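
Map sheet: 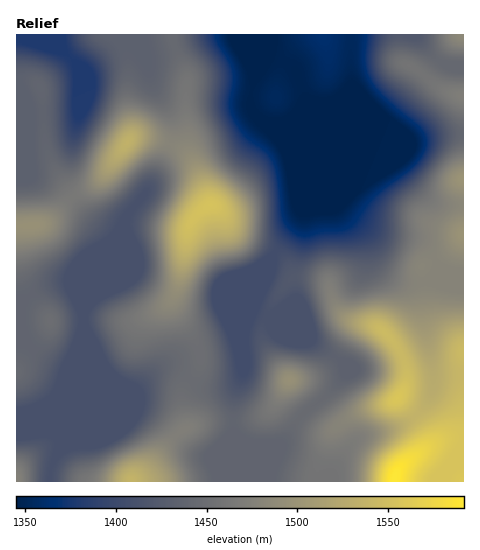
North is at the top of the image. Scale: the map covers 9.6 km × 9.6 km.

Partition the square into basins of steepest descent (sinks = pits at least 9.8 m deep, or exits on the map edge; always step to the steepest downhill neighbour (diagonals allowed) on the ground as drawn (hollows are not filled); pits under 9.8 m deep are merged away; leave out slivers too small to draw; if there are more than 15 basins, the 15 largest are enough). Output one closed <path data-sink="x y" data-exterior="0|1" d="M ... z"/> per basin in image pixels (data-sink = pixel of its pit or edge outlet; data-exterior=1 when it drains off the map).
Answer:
<path data-sink="252 35" data-exterior="1" d="M463 34l-291 1 4 16 12 27 0 70 23 57-12 7-10 15-7 46-8 24 2 13 22 35 2 20-18 29 4 34-21 18-18 24-15 12 332-1z"/><path data-sink="49 481" data-exterior="1" d="M143 137l-11 1-30 39-11 10-17 9-25 25-11 4-22 2 1 255 114 0 14-9 20-27 21-18-4-34 3-8 14-18 1-16-7-16-18-28-1-11 8-24 7-46 6-10 16-12-12-30-11-20-17-11z"/><path data-sink="62 35" data-exterior="1" d="M172 34l-156 1 1 191 25-2 12-7 20-21 17-9 13-11 28-38 19 0 20 6 12 7 8 7-3-10-2-26 2-44-12-27z"/>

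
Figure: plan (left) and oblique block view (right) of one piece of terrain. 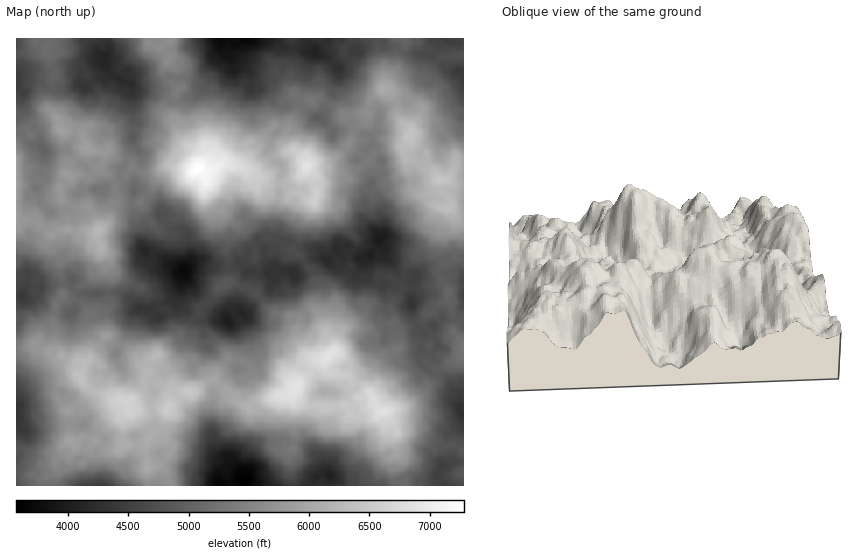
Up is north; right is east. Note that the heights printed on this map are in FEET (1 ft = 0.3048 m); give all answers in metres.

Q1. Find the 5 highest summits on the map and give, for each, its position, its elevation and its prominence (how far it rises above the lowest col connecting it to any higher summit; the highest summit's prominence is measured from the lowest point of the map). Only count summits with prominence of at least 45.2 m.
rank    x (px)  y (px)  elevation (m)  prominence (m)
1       197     169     2220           1132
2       306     166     2099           211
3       329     355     2098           567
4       298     385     2096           91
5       383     411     2087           133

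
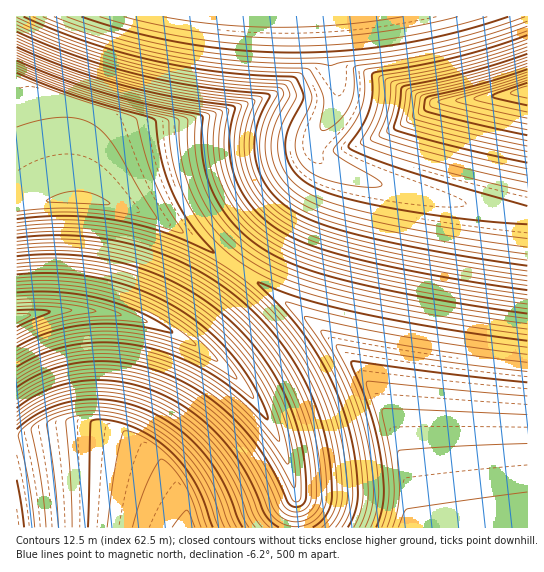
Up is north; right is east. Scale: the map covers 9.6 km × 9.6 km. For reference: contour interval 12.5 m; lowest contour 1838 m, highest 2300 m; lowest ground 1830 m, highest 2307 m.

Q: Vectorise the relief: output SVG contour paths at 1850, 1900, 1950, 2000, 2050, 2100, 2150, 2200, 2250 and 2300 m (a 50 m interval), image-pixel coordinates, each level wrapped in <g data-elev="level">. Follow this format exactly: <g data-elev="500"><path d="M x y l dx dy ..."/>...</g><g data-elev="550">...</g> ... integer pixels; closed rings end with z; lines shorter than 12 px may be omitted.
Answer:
<g data-elev="1850"><path d="M458 17l-42 9-41 7-42 4-43 1-44-1-41-4-41-7-40-9"/></g><g data-elev="1900"><path d="M17 303l24-1 22 2 23 3 10 4-45 9-17 7-17 8"/><path d="M527 21l-41 14-46 12-46 9-51 6-13 3-13-2-74-2-60-7-66-16-63-21"/></g><g data-elev="1950"><path d="M17 289l25-1 25 1 26 4 24 6 22 8 23 12 21 14 13 12-2 1-29-10-23-5-21-3-22-1-22 3-22 4-20 7-18 10"/><path d="M527 238l-81-11-66-12-49-12-16-6-12-7-10-8-7-8-5-11-3-10 0-12 2-12 16-32-4-12-3-4-73-6-67-12-68-19-64-27"/><path d="M527 39l-69 22-77 15-2 2 0 17-3 16-5 14-11 17 2 3 7 3 45 15 53 14 60 14"/></g><g data-elev="2000"><path d="M17 274l42-1 40 5 39 11 35 16 32 23 27 27 23 32 8 18 5 13-1 1-2-1-34-31-26-17-31-14-32-10-33-4-34 3-30 8-28 14"/><path d="M527 266l-72-11-66-13-50-12-33-12-17-10-14-11-10-14-7-16-3-16 0-17 5-17 10-20-1-3-71-8-61-12-62-18-58-24"/><path d="M527 54l-58 18-66 14-2 3-2 18-5 20 4 4 35 10 94 22"/></g><g data-elev="2050"><path d="M527 285l-76-11-69-14-51-13-34-13-19-10-15-13-13-14-8-16-6-18-2-17 1-16 6-23 0-3-67-10-52-12-53-17-52-21"/><path d="M17 260l28-2 28 1 26 3 27 6 25 9 24 11 23 13 21 16 20 19 18 21 14 21 11 23 10 25 6 25 3 27-1 21-3 3-4-2-13-26-11-20-15-20-16-17-32-27-17-10-19-9-20-7-20-4-21-2-20 0-20 3-19 5-17 8-16 9"/><path d="M527 66l-50 16-54 13-3 3-2 13 3 4 10 3 96 23"/></g><g data-elev="2100"><path d="M527 304l-80-12-73-15-52-13-36-14-19-11-17-13-13-15-11-17-8-19-4-18-1-19 2-25-61-12-44-11-48-16-45-19"/><path d="M17 245l30-2 31 1 29 3 28 7 28 9 26 12 24 15 22 17 21 20 18 22 15 24 13 25 10 27 6 28 3 30-1 22-6 9-11 7-12 0-10-4-7-8-11-26-12-21-25-32-17-16-18-13-20-11-20-9-17-5-19-3-18-1-18 2-17 3-16 6-15 7-14 10"/><path d="M527 77l-67 21-4 3 14 4 57 13"/></g><g data-elev="2150"><path d="M262 527l-8-12-9-22-9-18-19-28-14-14-14-12-15-11-17-9-19-7-19-4-18-2-19 0-17 4-18 6-16 8-14 10"/><path d="M527 324l-86-13-78-16-54-14-38-15-20-12-17-13-15-16-13-19-9-19-6-21-3-19 0-26-1-3-92-23-38-13-40-16"/><path d="M17 230l34-2 34 0 32 5 32 7 30 12 28 14 27 17 25 22 23 24 20 28 16 29 12 32 9 39 3 38-3 18-10 14"/></g><g data-elev="2200"><path d="M237 527l-14-33-9-19-15-20-16-17-20-15-22-11-23-7-24-2-21 2-22 6-20 11-12 11-1 4 12 53 5 37"/><path d="M527 347l-70-9-67-12-55-11-49-13 0 3 24 30 17 27 14 28 11 29 8 36 3 36-2 19-7 17"/><path d="M17 215l41-3 40 2 36 6 45 13 4 0-17-28-11-23-9-25-10-39-71-23-48-19"/></g><g data-elev="2250"><path d="M213 527l-9-26-8-16-11-18-14-15-16-13-18-10-19-7-19-3-7 2-2 2-2 104"/><path d="M527 382l-176-20 20 53 10 43 3 39-3 16-5 14"/></g><g data-elev="2300"><path d="M527 492l-120 17-4 5-5 13"/></g>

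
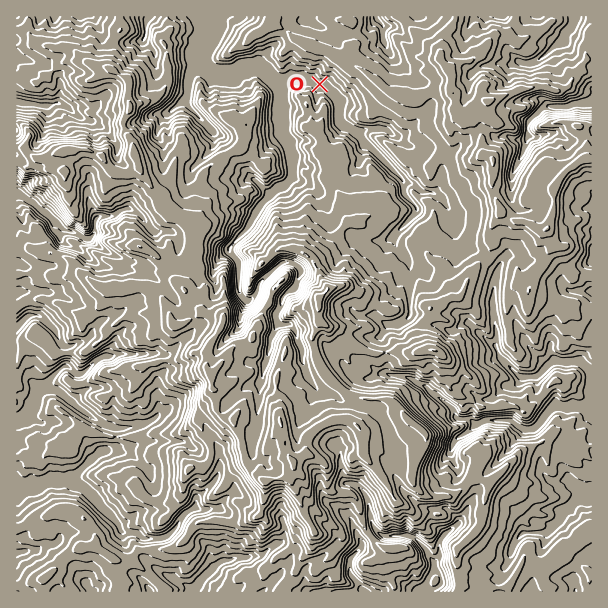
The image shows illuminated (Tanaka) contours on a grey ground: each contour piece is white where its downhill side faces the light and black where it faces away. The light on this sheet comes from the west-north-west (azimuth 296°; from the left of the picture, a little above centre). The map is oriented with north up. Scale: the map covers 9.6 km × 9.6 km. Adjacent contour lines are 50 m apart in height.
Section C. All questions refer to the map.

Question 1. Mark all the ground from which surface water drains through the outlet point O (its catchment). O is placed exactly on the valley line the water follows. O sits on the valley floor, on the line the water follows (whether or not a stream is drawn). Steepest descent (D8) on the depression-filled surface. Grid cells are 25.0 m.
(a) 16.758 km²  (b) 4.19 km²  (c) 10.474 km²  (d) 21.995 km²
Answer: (c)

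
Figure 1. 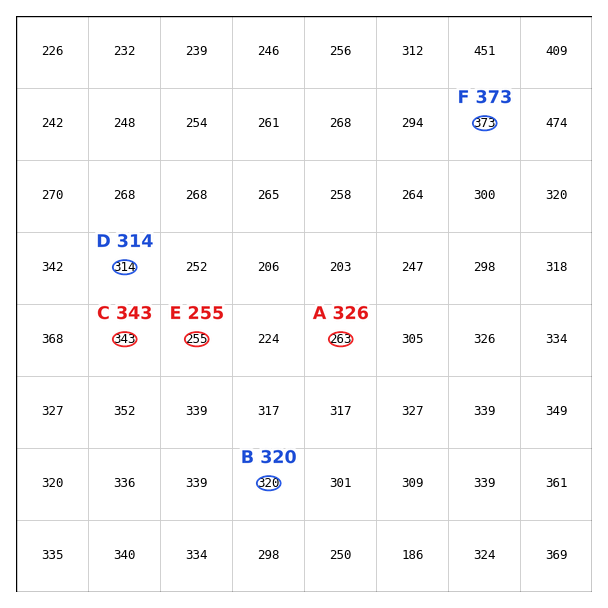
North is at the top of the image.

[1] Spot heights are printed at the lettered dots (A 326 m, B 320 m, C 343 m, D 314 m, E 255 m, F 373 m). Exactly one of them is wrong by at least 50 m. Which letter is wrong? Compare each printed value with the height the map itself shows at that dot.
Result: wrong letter A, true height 263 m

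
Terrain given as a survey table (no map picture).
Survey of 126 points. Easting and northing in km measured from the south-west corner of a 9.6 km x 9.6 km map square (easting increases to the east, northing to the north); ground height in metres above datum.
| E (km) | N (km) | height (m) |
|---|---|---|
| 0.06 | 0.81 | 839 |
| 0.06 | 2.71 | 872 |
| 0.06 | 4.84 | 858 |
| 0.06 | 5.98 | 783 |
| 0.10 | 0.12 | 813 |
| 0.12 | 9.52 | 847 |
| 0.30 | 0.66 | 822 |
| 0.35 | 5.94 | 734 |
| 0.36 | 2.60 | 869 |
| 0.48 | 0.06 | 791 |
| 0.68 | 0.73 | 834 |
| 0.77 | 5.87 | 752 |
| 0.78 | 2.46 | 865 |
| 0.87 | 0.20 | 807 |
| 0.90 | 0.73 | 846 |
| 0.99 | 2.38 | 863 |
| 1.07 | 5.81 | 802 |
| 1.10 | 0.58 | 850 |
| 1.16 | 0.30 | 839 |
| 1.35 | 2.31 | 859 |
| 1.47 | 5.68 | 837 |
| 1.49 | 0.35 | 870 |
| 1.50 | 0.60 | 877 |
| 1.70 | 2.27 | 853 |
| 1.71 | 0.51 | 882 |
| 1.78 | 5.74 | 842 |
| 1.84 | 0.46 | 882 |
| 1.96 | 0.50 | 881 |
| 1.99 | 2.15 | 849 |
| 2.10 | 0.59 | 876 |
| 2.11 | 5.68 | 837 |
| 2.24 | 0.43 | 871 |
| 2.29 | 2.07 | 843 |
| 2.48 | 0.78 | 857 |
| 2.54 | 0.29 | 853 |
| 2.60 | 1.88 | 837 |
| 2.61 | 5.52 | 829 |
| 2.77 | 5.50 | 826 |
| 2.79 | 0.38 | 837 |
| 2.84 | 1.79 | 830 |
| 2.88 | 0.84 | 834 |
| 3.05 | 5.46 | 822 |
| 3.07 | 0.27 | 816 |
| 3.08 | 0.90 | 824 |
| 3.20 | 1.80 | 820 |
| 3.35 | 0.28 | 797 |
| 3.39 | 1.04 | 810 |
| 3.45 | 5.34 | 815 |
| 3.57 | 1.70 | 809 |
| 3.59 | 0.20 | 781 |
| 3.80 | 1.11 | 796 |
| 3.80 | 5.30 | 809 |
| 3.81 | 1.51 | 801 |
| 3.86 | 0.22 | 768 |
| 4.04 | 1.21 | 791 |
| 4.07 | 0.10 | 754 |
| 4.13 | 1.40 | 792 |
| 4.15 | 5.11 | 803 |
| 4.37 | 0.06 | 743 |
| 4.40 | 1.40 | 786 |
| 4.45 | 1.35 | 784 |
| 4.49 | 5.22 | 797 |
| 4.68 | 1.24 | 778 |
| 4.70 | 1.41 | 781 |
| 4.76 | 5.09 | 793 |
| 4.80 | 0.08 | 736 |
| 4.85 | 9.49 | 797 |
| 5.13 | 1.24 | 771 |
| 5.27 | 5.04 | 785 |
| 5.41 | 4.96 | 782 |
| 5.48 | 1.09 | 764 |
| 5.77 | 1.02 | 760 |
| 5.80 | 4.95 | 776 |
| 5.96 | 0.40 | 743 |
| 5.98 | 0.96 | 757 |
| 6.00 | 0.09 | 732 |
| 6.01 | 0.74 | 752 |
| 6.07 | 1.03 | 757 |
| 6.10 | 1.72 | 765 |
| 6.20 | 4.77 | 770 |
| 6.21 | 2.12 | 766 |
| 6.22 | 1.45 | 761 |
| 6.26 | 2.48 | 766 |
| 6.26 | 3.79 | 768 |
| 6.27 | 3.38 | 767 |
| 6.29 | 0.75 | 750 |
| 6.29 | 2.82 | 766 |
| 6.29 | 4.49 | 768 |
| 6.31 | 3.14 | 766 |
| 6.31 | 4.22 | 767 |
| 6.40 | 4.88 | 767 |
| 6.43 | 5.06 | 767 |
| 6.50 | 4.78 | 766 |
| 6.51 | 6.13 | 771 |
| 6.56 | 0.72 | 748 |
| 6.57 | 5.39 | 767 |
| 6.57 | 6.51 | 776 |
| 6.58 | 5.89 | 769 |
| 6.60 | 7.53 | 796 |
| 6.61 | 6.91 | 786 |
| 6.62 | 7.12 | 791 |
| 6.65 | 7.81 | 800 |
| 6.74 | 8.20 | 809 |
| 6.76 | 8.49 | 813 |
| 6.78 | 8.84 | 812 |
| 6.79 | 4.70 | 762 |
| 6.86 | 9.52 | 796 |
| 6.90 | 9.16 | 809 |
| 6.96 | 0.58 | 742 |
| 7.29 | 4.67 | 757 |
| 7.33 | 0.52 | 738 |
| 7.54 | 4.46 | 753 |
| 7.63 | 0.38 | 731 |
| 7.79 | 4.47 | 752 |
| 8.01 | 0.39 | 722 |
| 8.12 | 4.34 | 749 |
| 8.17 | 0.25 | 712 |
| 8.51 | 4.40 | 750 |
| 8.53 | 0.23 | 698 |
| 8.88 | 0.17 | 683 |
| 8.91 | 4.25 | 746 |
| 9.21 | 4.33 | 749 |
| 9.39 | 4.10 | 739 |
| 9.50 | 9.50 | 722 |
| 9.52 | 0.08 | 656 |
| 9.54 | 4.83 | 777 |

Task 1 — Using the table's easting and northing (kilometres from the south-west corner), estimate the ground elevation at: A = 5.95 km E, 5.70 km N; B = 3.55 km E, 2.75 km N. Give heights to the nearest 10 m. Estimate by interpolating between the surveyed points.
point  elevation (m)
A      770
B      810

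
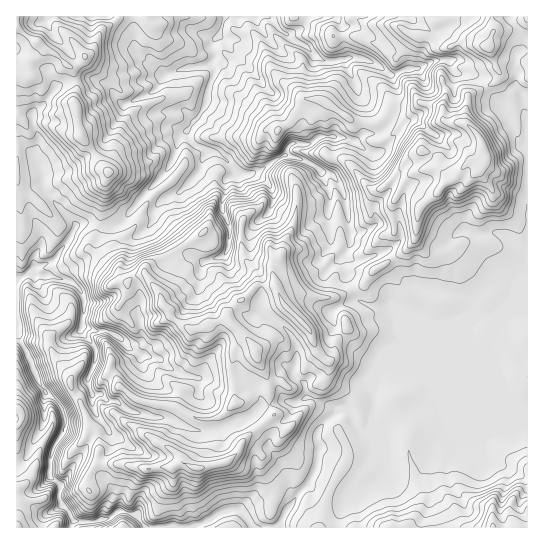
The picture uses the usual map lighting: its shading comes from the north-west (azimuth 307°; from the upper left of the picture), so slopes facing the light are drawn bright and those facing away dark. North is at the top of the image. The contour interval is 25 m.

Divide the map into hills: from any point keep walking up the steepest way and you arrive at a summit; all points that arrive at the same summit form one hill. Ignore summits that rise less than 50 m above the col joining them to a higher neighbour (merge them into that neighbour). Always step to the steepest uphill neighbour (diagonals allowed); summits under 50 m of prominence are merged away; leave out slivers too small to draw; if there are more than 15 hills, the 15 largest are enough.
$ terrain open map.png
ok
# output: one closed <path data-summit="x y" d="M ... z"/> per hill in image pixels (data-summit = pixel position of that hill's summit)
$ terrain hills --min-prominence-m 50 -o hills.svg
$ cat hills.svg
<path data-summit="482 146" d="M409 16l-275 0-1 17 3 17 9 9 6 1 14 15 20-7 24-4 6 6-11 39-16 21-8 7-9 28-15 18 11 14-10 8-4 8 0 5 29 34 11 3 9 6 9-1 14-6 4-12 1-14 20 0 12-9 10-13 1-12-4-9-15-10 0-3 8-3 23-14 16 4 13 6 8 7 9 3 13 19 7 36 0 13-8 14 0 6 13 35 9 6 9 3 17-2 6 9 0 12 4 13-8 22-4 4 16 4 17 0 99 42 6 0 1-272-11-4-12-25-16-17-10-17-9-3-13 0-5-4-3-9-14 0-16 7 1-10 13-23z"/><path data-summit="197 467" d="M155 184l-15 15-18 24-15 2-5 4-14 26-19 14-6 8 0 3 10 3 10 11 1 20-3 17 12 14 3 5 0 8-8 24-14 14-14 9 5 20-13 26-3 24 11 10-1 13 2 7 14 16 22 0 10-2 15-8 15 4 9 13 48 0 28-16 16-3 10 10 5 9 25 0 7-17 15-20 9-8 4-8 7-25-3-9 2-11 20-20-30-13-14 6-16-2-18 6-11 10-8 4-23 8-16 3-22-7-12-6-16-2-10-3 4-5 4-27-8-15-2-12-14-9 7-1 7-6-1-18-3-4 3-23-3-11-8-14-1-10 5-21 16-12 8-21 10-8z"/><path data-summit="493 527" d="M395 365l-8 0-5 3-7 10-3 45-6 9-9-5-11-18-7 0-18 17-4 7 3 17-7 25-4 8-9 8-15 20-6 16 248 1 1-117-7 0-95-40-21-2z"/><path data-summit="255 350" d="M154 219l-7 9-14 10-5 21 1 10 8 14 3 11-3 23 4 12-1 13-12 5 13 8 2 12 8 15-4 27-4 5 10 3 16 2 12 6 22 7 16-3 23-8 8-4 13-12 16-4 16 2 10-4 2-2-2-11-12-12 4-20-1-9-5-11-20-15-11-14 1-30-10-18-2-23 3-7-22 1-1 14-4 12-14 6-9 1-9-6-11-3z"/><path data-summit="109 171" d="M210 64l-25 4-16 5-9 8-6 10-28 13-5-1-15-19-12-5-29 4-8 4-10 14-12 9-3 9 7 18-4 18-12-10-7 0 1 135 13-7 7-6 16-6 14-18 10-18 6-2 32 2 10-6 15-20 25-26 8-14 7-22 8-7 16-21 5-24 6-12z"/><path data-summit="302 322" d="M287 155l-34 18 16 12 4 9 0 8-4 9-17 16-3 7 2 23 10 18-1 30 11 14 20 15 6 16-4 24 11 9 3 14 30 12 9 0 11 18 9 5 6-9 1-44 4-14-21-14-4-8-16-14-5-16 10-8 18-4-16-38 0-6 8-14 0-13-7-36-13-19-9-3-21-13z"/><path data-summit="37 42" d="M133 16l-117 1 1 127 6 1 12 10 4-18-6-11-1-12 29-30 22-5 11 0 12 5 10 14 7 6 22-8 12-9 8-12-14-15-6-1-9-9z"/><path data-summit="487 47" d="M527 16l-118 1 24 17-13 23-1 10 16-7 14 0 3 9 5 4 13 0 9 3 10 17 16 17 12 25 10 4z"/><path data-summit="17 527" d="M46 393l-3 33-16 32-11 8 1 62 53 0 3-6-14-24 1-13-11-10 3-24 12-21 1-11-6-16z"/><path data-summit="18 410" d="M17 332l-1 133 3 0 8-7 16-32 2-35-9-14-8-23z"/><path data-summit="122 527" d="M122 511l-15 8-10 2-23-1-3 7 74 0-8-12z"/>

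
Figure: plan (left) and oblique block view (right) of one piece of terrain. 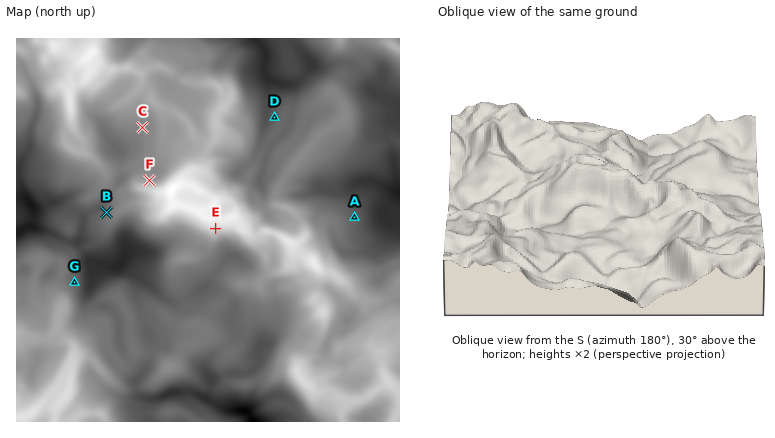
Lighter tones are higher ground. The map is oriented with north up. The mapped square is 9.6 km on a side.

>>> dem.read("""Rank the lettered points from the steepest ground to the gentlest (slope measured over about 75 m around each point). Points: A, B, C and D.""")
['B', 'D', 'A', 'C']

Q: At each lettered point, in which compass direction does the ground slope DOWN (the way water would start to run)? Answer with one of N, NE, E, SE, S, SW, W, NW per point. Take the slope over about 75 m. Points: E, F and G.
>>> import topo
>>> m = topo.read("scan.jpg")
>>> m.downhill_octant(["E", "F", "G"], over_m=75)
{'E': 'S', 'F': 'N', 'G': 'E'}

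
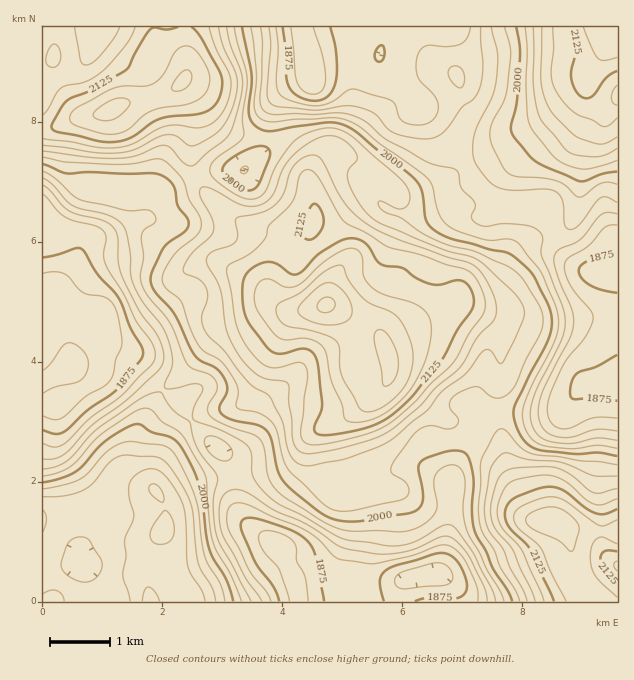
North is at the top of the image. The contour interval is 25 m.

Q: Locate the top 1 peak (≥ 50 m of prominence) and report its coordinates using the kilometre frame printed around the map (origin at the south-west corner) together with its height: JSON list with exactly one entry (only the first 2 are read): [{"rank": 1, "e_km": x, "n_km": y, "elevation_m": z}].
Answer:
[{"rank": 1, "e_km": 4.74, "n_km": 4.96, "elevation_m": 2230}]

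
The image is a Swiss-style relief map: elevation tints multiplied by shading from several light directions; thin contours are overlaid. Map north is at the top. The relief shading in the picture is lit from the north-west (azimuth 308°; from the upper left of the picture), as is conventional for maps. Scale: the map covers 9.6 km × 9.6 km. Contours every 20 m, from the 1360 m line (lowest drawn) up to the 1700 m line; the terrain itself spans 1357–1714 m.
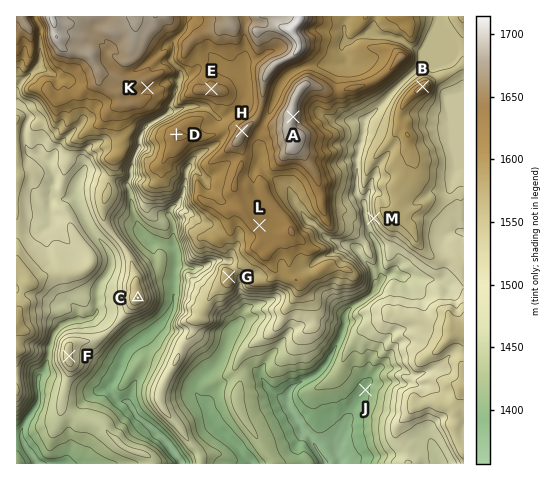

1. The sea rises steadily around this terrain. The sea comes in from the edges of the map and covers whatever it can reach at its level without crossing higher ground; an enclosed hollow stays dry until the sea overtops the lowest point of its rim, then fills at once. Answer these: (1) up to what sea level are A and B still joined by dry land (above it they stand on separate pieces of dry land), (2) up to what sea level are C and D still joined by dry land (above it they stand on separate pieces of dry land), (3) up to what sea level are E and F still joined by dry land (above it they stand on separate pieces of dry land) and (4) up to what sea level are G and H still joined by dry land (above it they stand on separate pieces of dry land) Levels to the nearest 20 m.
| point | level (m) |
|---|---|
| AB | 1540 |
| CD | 1500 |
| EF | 1480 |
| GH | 1560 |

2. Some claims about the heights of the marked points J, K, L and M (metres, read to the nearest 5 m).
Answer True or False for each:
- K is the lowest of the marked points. False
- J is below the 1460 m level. True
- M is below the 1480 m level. False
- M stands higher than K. False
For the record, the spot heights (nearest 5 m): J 1395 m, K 1635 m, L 1625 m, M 1515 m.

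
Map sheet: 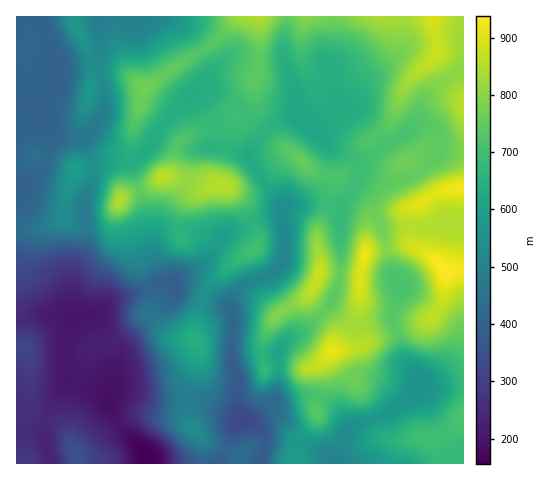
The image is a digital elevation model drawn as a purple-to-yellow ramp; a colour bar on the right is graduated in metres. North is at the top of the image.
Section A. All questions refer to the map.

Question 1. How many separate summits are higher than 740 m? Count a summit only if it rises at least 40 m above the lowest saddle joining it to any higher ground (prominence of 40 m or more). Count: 9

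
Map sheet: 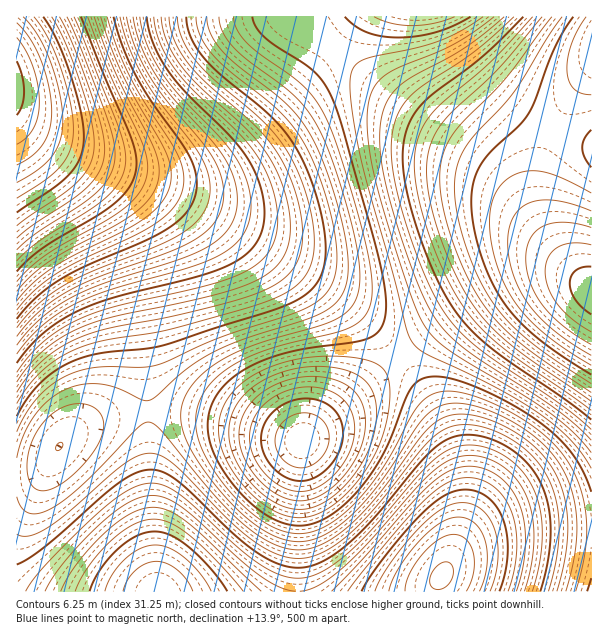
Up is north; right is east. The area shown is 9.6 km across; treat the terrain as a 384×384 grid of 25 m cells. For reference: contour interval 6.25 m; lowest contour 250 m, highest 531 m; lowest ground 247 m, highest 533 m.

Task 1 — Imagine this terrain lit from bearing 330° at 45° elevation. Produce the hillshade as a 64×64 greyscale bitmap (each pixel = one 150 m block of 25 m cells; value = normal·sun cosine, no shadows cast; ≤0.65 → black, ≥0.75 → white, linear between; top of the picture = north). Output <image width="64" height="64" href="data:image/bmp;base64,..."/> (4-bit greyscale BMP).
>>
<image width="64" height="64" href="data:image/bmp;base64,Qk12CAAAAAAAAHYAAAAoAAAAQAAAAEAAAAABAAQAAAAAAAAIAAATCwAAEwsAABAAAAAAAAAAAAAAABEREQAiIiIAMzMzAERERABVVVUAZmZmAHd3dwCIiIgAmZmZAKqqqgC7u7sAzMzMAN3d3QDu7u4A////AKq7u7u7uqqpmZmZmZmqq7vMzMzMu7qpiHdmVVVVVVVmqru7u7u7qqqZmZmZmqqrvMzMzMzLu6mYh2ZlVVVVVWaru7zMy7u7qqmZmZmqqrvMzd3d3czLuqmId2ZVVVVVZqu7zMzMy7u6qqqZqqqru8zd3d3d3cy7qpiHdmZVVVZmq7vMzMzMy7uqqqqqqru8zd3u7u7d3Mu6mYh3ZmZVZmaqu8zMzMzMu7qqqqqqu7zN3u7u7u7dzLupmId2ZmZmZqq7zMzMzMy7uqqqqqq7vM3e7u7u7u3cy6qZiHdmZmZmqrvMzN3MzMu7qqqqqru8zd7u7//u7t3MuqmIh3dmZmeaq8zMzczMy7uqqqqqu7zN3u7v//7u3cy7qZiId3d3d5mrvMzMzMzLu6qqqqqru8zd7u///u7t3MuqmYiHd3d3iaq7zMzMzMu6qqqqqqq7zN3u7v/+7u3cy7qpmIh3d3eJmrvMzMzMu7qqqZmaqqu8zd7u7u7u7t3MuqqZiIiIiIiaq7zMzMy7uqqZmZmaqrvM3e7u7u7u3cy7qpmZiIiIeJmqu7zMy7uqqZmZmZmaq7zN3e7u7u7dzLu6qpmZiIh3iZqru7u7uqqZmIiIiZmqu8zd3d7u7d3My7uqqZmZmWd4maqru7uqqZmIiIiIiZmqu8zN3d3d3czLu6qqqZmZVniJmqqqqqqZiIh3d3eIiZqru8zN3d3dzMy7u6qqqplVZ4iZmqqqqZiId3d3d3d4iZqru8zM3dzMzLu7uqqqqkVmeImZmZmZmId3ZmZmZneImaqru8zMzMzMu7u7uqqqRFZniImZmZmId3ZmZmZmZ3eImaq7vMzMzMy7u7u7u6o0VWZ3iImZiId3ZmZVVVVmZ3iJmqq7u8zMy7u7u7u7uzNFVnd4iIiIh3ZmZVVVVVZmd4iZqqu7u7u7u7u7u7u7M0RWZ3eIiId3dmZVVVRVVVZneImaqru7u7u7u7u7u7sjNFVmZ3d3d3dmZVVURERVVWZ3iJmaqru7u7u7u7u7uyI0RVZmd3d3dmZlVVREREVVZmd4iZmqqru7u7u7u7u7IjNEVWZmd3dmZlVVRERERFVWZ3eImZqqqru7u7u7u7siI0RFVmZmZmZmVVVERERERVZmd4iJmaqqqqu7u7u7uyIjNEVVZmZmZmVVVURERERFVWZ3eImZmqqqqqqqq7u6IiMzRFVVZmZmVVVVREREREVVZmd4iJmZqqqqqqqqqqoiIjNERVVVZmVVVVVUREREVVVmZ3eIiZmZmqqqqqqqqiIiMzREVVVVVVVVVVVEREVVVWZnd4iImZmZmZmZqqqqIiIzM0REVVVVVVVVVVVVVVVWZmd3iIiZmZmZmZmZmZkiIjMzRERFVVVVVVVVVVVVVWZmd3eIiIiZmZmZmZmZmSIiMzM0RERVVVVVVVVVVVVmZmZ3d4iIiIiIiIiIiIiIMiMzMzNEREVVVVVVVVVWZmZmZ3d3iIiIiIiIiIiIiIgzMzMzM0RERFVVVVVVZmZmZmZ3d3eIiIiIiIiIiIiIhzMzMzMzREREVVVVVWZmZmZmZ3d3d4iIiIiIiIiId3d3MzMzMzNERERVVVVmZmZmZmd3d3d3iIiIiIiIiHd3d3dDMzMzM0RERFVVVmZmZmZ3d3d3d3eIiIiIiIh3d3d3d0RDMzM0RERFVVVmZmZmd3d3d3d3d4iIiIiIh3d3d3d3RERERERERFVVVmZmZnd3d3d3d3d3eIiIiIiHd3d3d3dURERERERFVVVmZmZ3d3d3d3d3d3d3iIiIiHd3d3d3d1VERERERFVVVmZmZ3d3d3d3d3d3d3d3d4h3d3d3d3d3VVVERERVVVVmZmd3d3d3d3d3d3d3d3d3d3d3d3d3d3dVVVVVVVVVZmZnd3d3iIiIiHd3d3d3d3d3d3d3d3d3d2VVVVVVVWZmZ3d3eIiIiIiIiHd3d3d3d3d3d3d3d4iIZlVVVVVmZmd3d4iIiIiIiIiId3d3d3d3d3d3d4iIiIhmZmZmZmZnd3iIiIiIiIiIiIh3d3d3d3d3d3d4iIiIiGZmZmZmZ3d4iIiJmZmZmYiIiId3d3d3d3d3d3iIiIiZZmZmZmd3eIiImZmZmZmZmIiIh3d3d3Znd3d3eIiImZl2ZmZnd3eIiJmZmZmZmZmZiIiHd3d2ZmZmd3d4iIiZmXd3Z3d3eIiJmZmqqqqqmZmYiId3d2ZmZmZnd3eIiZmZd3d3d3d4iJmZmqqqqqqpmZiIh3d3ZmZmZmZ3d4iImZp3d3d3d4iImZmqqqqqqqqZmYiHd3ZmZmZmZmd3eIiZmnd3d3d3iIiZmaqqqqqqqpmZiIh3dmZmZmZmZnd4iJmad3d3d3eIiJmZqqqqqqqqqZmYiHd2ZmZVVVZmZ3eIiZmId3d3d4iImZmqqqqqqqqpmZiId3ZmZVVVVVZmd3iImYiHd3d3iIiJmZqqqqqqqqmZmIh3dmZVVVVVVWZmd4iZiIh3d3d4iIiZmZqqqqqqqZmYiHd2ZlVVVEVVVWZneImIiId3d3eIiImZmZqqqqqpmZiId3ZmVVRERERVVmZ3iJiIiHd3d3eIiImZmZmZmZmZmIh3dmZVVERERERVVmd4mYiIh3d3d3d4iIiZmZmZmZmYiId2ZlVEREM0RERVZneZmIiHd3d3d3d3iIiJmZmZmZiIh3ZmVURDMzMzREVVZpmZiIh3d3d3d3d3iIiJmZmZmIiHdmZVREMzMzMzRFVW"/>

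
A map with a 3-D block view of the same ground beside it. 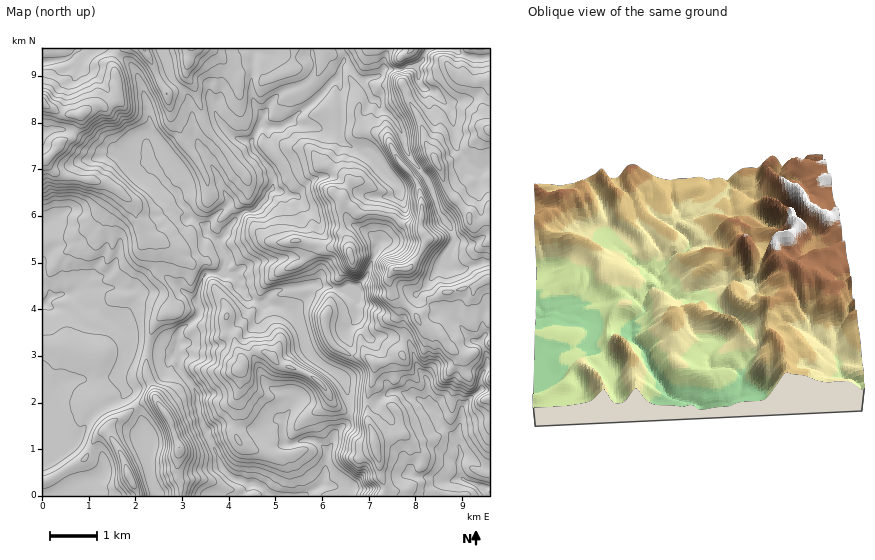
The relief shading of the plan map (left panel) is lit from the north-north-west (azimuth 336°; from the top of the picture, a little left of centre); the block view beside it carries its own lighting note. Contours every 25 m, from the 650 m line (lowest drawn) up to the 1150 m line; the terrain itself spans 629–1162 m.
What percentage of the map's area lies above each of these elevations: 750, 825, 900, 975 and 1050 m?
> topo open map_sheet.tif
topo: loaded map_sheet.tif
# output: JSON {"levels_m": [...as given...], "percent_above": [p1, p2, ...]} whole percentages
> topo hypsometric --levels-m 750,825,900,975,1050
{"levels_m": [750, 825, 900, 975, 1050], "percent_above": [79, 57, 32, 17, 7]}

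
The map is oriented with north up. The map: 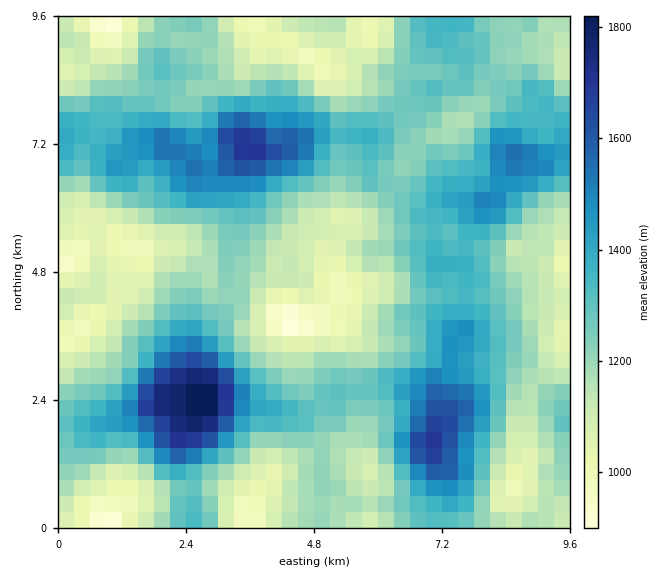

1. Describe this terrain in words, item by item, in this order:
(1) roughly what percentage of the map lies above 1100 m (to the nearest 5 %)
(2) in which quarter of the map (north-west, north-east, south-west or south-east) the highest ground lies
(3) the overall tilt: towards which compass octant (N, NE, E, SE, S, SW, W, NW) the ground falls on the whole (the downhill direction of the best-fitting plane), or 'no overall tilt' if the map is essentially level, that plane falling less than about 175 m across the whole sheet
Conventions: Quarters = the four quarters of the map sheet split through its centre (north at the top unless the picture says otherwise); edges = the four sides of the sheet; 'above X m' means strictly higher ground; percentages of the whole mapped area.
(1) About 80 % of the map lies above 1100 m.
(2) The highest point lies in the south-west quarter of the map.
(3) On the whole the map has no overall tilt.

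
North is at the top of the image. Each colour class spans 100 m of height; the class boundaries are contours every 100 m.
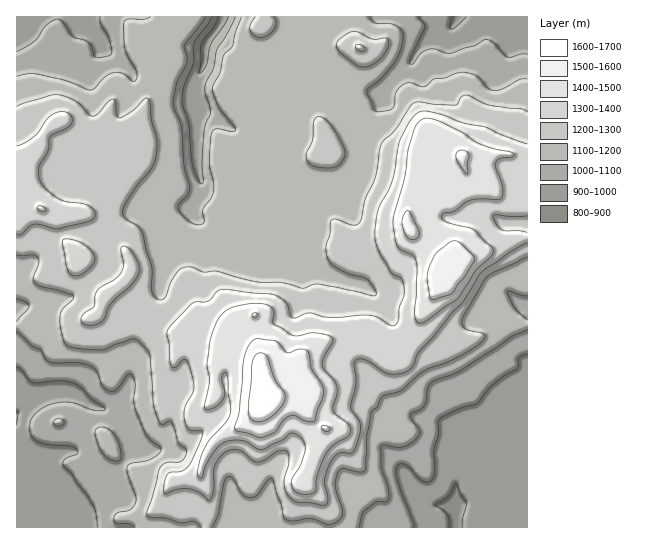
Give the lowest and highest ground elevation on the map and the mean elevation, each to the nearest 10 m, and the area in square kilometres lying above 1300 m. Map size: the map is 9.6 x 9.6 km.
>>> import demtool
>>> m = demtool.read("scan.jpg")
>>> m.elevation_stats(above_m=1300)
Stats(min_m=870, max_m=1680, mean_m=1200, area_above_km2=21.7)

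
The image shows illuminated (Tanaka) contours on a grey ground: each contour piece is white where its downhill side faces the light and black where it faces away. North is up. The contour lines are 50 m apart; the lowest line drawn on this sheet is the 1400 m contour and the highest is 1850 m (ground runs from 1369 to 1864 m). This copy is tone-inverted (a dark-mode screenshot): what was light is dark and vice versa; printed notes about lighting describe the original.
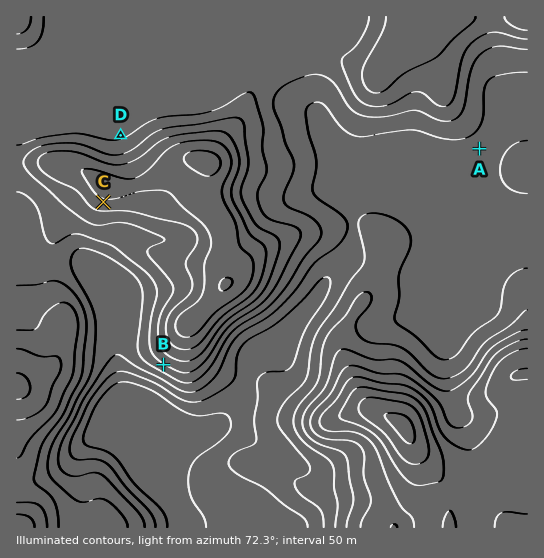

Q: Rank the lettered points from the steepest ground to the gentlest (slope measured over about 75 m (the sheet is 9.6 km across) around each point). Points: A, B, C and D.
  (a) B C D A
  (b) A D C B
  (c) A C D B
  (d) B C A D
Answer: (a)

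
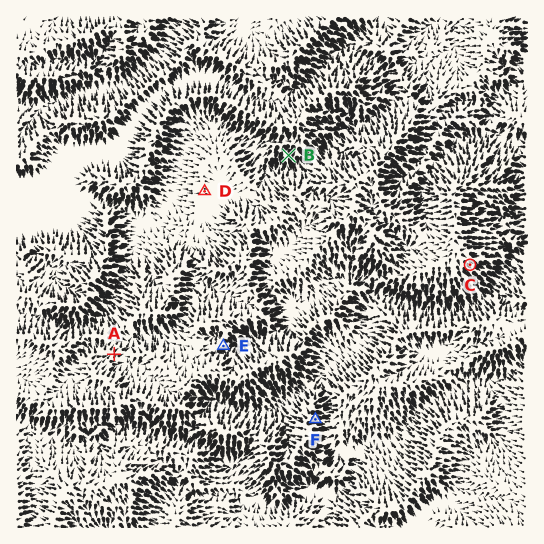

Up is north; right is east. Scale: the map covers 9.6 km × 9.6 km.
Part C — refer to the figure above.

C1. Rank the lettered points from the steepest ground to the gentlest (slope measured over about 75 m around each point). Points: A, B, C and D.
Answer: B C A D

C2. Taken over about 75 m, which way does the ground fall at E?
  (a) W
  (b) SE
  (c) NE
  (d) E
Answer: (d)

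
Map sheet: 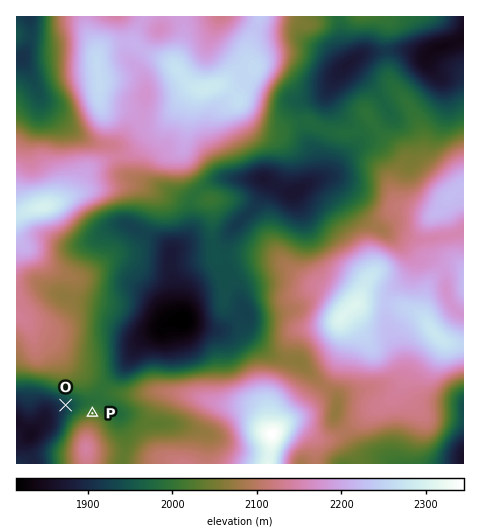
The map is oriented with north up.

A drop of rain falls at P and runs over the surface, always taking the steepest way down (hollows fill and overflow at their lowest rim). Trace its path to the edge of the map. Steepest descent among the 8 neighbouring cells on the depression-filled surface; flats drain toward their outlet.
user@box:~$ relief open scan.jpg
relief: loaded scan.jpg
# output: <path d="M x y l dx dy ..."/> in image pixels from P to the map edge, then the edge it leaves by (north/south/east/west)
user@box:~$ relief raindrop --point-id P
<path d="M92 413l0-9-2-2-13 0-1 1-3 0-2 1-3 0-7 2-7 4-16 16-13 0-3 1-5-4"/>
exit: west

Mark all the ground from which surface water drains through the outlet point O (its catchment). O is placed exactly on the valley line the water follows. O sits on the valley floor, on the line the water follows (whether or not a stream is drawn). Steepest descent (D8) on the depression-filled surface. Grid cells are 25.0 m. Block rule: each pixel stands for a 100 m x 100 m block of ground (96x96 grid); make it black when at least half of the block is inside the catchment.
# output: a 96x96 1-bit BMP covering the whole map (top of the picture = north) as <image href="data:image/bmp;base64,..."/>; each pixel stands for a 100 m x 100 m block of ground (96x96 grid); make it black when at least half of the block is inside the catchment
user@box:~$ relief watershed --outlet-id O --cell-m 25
<image width="96" height="96" href="data:image/bmp;base64,Qk2+BAAAAAAAAD4AAAAoAAAAYAAAAGAAAAABAAEAAAAAAIAEAAATCwAAEwsAAAIAAAAAAAAA////AAAAAAAAAAAAP//8AAAAAAAAAH/////8AAAAAAAAAf/////8AAAAAAAAAf/////+AAAAAAAAAf/////+AAAAAAAAAf/////+AAAAAAAAAf/////+AAAAAAAAAf/////8AAAAAAAAAf/////4AAAAAAAAAf/////4AAAAAAAAAf/////4AAAAAAAAAf/////wAAAAAAAAH//////gAAAAAAAAH////8AAAAAAAAAAD////gAAAAAAAAAAB/ADAAAAAAAAAAAAB+AAAAAAAAAAAAAAB8AAAAAAAAAAAAAAB4AAAAAAAAAAAAAADgAAAAAAAAAAAAAAHAAAAAAAAAAAAAAAOAAAAAAAAAAAAAAAcAAAAAAAAAAAAAAA4AAAAAAAAAAAAAABwAAAAAAAAAAAAAADgAAAAAAAAAAAAAAPAAAAAAAAAAAAAAAOAAAAAAAAAAAAAAAAAAAAAAAAAAAAAAAAAAAAAAAAAAAAAAAAAAAAAAAAAAAAAAAAAAAAAAAAAAAAAAAAAAAAAAAAAAAAAAAAAAAAAAAAAAAAAAAAAAAAAAAAAAAAAAAAAAAAAAAAAAAAAAAAAAAAAAAAAAAAAAAAAAAAAAAAAAAAAAAAAAAAAAAAAAAAAAAAAAAAAAAAAAAAAAAAAAAAAAAAAAAAAAAAAAAAAAAAAAAAAAAAAAAAAAAAAAAAAAAAAAAAAAAAAAAAAAAAAAAAAAAAAAAAAAAAAAAAAAAAAAAAAAAAAAAAAAAAAAAAAAAAAAAAAAAAAAAAAAAAAAAAAAAAAAAAAAAAAAAAAAAAAAAAAAAAAAAAAAAAAAAAAAAAAAAAAAAAAAAAAAAAAAAAAAAAAAAAAAAAAAAAAAAAAAAAAAAAAAAAAAAAAAAAAAAAAAAAAAAAAAAAAAAAAAAAAAAAAAAAAAAAAAAAAAAAAAAAAAAAAAAAAAAAAAAAAAAAAAAAAAAAAAAAAAAAAAAAAAAAAAAAAAAAAAAAAAAAAAAAAAAAAAAAAAAAAAAAAAAAAAAAAAAAAAAAAAAAAAAAAAAAAAAAAAAAAAAAAAAAAAAAAAAAAAAAAAAAAAAAAAAAAAAAAAAAAAAAAAAAAAAAAAAAAAAAAAAAAAAAAAAAAAAAAAAAAAAAAAAAAAAAAAAAAAAAAAAAAAAAAAAAAAAAAAAAAAAAAAAAAAAAAAAAAAAAAAAAAAAAAAAAAAAAAAAAAAAAAAAAAAAAAAAAAAAAAAAAAAAAAAAAAAAAAAAAAAAAAAAAAAAAAAAAAAAAAAAAAAAAAAAAAAAAAAAAAAAAAAAAAAAAAAAAAAAAAAAAAAAAAAAAAAAAAAAAAAAAAAAAAAAAAAAAAAAAAAAAAAAAAAAAAAAAAAAAAAAAAAAAAAAAAAAAAAAAAAAAAAAAAAAAAAAAAAAAAAAAAAAAAAAAAAAAAAAAAAAAAAAAAAAAAAAAAAAAAAAAAAAAAAAAAAAAAAAAAAAAAAAAAAAAAAAAAAAAAAAAAAAAAAAAAAAAAAAAAAAAAAAAAAAAAAAAAAAAAAAAAAAAAAAAAAA="/>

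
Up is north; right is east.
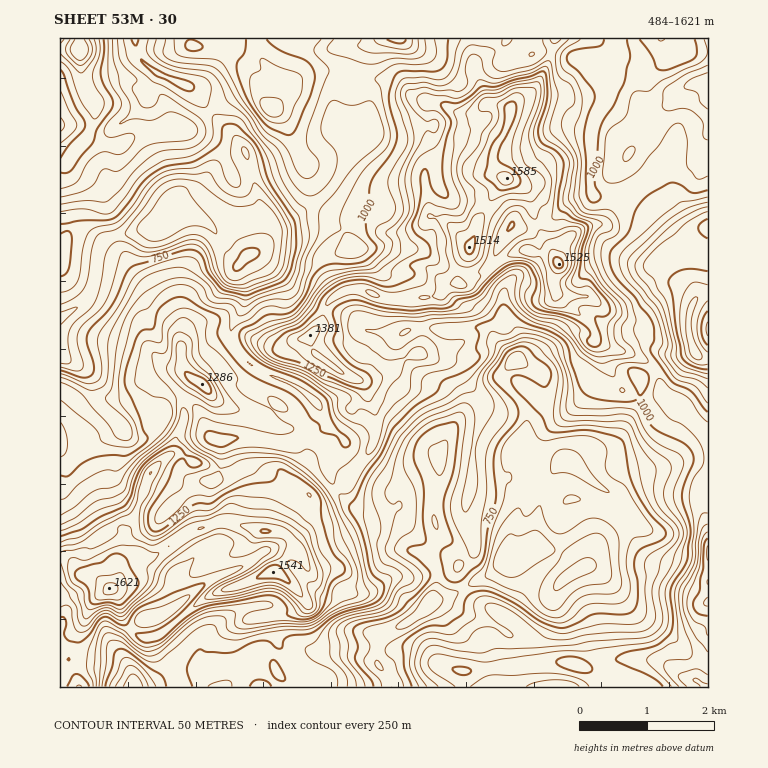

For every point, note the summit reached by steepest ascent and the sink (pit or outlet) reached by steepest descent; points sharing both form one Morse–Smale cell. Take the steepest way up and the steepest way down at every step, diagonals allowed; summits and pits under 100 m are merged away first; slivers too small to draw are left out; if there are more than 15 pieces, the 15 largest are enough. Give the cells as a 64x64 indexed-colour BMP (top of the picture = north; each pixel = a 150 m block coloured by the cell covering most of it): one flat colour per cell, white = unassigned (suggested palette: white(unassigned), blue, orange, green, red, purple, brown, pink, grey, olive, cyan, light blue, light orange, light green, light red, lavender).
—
<image width="64" height="64" href="data:image/bmp;base64,Qk12CAAAAAAAAHYAAAAoAAAAQAAAAEAAAAABAAQAAAAAAAAIAAATCwAAEwsAABAAAAAAAAAA////ALR3HwAOf/8ALKAsACgn1gC9Z5QAS1aMAMJ34wB/f38AIr28AM++FwDox64AeLv/AIrfmACWmP8A1bDFADMAAAAAAAAAAAAAqqqqqqqqqqqqIiIiIiIiIiJVVVVVMAAAAAAAAAAAAACqqqqqqqqqqqoiIiIiIiIiVVVVVVUwAAAAAAAAAAAACqqqqqqqqqqqqqqiIiIiIiVVVVVVVTAAAAAAAAAAAAAAAAAAAAqqqqqqqqIiIiIiJVVVVVVVMAAAAAAAAAAAAAAAAAAAAKqqqqqqoiIiIiIlVVVVVVUzAAADMwAAAAAAAAAAAACqqqqqqqqiIiIiIiVVVVVVVTMAAAMzMAAAAAAAAAAACqqqqqqqqqoiIiIiVVVVVVVVMzAAMzM90AAAAAAAAACqqqqqqqqqoiIiIiJVVVVVVVUzMAAzMzPdAAAAAAAAAKqqqqqqqqIiIiIiJVVVVVVVVTMzMzMzM93dAAAADd3dAiqqqqqqIiIiIiJVVVVVVVVVMzMzMzM93d3d0AAN3d3u4qqqqqIiIiIiIlVVVVVVVVUzMzMzMzPd3d3d3d3e3u7uIiIqoiIiIiIiJVVVVVVVVTMzMzMzMz3d3d3d3e7u7u4iIiIiIiIiIiIiVVVVVVVVMzMzMzMzM93d3d3e7u7u7uIu4iIiIiIiIiIlVVVVVVUzMzMzMzMzM93d3d7u7u7u7u7iIiIiIiIiIiJVVVVVVTMzMzMzMzMz3d3d3u7u7u7u7uIiIiIiIiIiIiJVVVVVMzMzMzMzMzM93d3d7u7u7u7u4iIiIiIiIiIiIiVVVVUzMzMzMzMzMz3d3d0ADu7u7u7iIiIiIiIiIiIiVVVVUDMzMzMzMzMz3d3d0AAAZmbu7uIiIiIiIiIiIiVVVVVQMzMzMzMzMz3d3d0AAAZmZm7u4iIiIiIiIiIiVVVVVVAzMzMzMzMzPd3d0AAAARZmZm7iIiIiIiIiIlVVVVVVVTMzMzMzMzMz3d0AAAABFmZmZmIiIiIiIiIlVVVVVVVVMzMzMzMzMzPd0AAAAAERZmZmZiIiIiIiIiVVVVVVVVUzMzMzMzMzM93QAAAAABEWZmZmIiJmYiIiIiJVVVVVVTMzMzMzMzM0TdREQAAAERZmZmZmZmZiIiIiIiVVVVVVMzMzMzMzM0RERERERAERFmZmZmZmZmYiIiIiIlVVVVAzMzRDMzMzREREREREEREWZmZmZmZmZiIiIiIiVVVVADMzREREMzNERERAAAQRERZmZmZmZmZmIiIiIiIlVVUAMzNERERERERERAAAARERFmZmZmZmZmIiIiIiIiVVAAAzNERERERERERAAAARERFmZmZmZmZmIiIiIiIiJVAAADM0REREREREREQBERERERZmZmZmZmYiIiIiIAAlUAAAM0REREREREREQRERERERERZmZmZmZiIAAAAAAAAAAABEREREREREREQREREREREREWZmZmZmYAAAAAAAAAAAAEREREREREREQREREREREREREWZmZmZgAAAAAAAAAAAARERERERERERBERERERERERERZmZmZmAAAAAAAAAAAABEREREREREREERERERERERERFmZmZmYAAAAAu7u7uwAERERERERERERBEREREREREREWZmZmYAAAAAu7u7u7sAAEREREREREREEREREREREREWZmZmZgAAALu7u7u7uwAABEREREREREQRERERERERERFmZmZmAAALu7u7u7u7sAAERERERERERBERERERERERERFmZmYAAAu7u7u7u7uZAAREREREREREERERERERERERERZmZgAAC7u7u7u7uZkAAEREREREREQREREREREREREREWEQAAALu7u7u7uZmQAAREREREREQAERERARERERERERYRAAAAu7u7u7uZmZAABEREREREQAAAAAAAABEREREREREAAAu7u7u7u7mZkAB3RERERERAAAgAAAABERERERERERAAC7u7u7u7uZmXd3d3d0RERAAACBERABERERERERERERG7u7u7u7uZmZd3d3d3dEQAAAAIiBEREREREREREREREcy7u7u7uZmZl3d3d3d3QAAAAAiIiBERERERERERERERzMu7u7uZmZmXd3d3d3dwAAAACIiIgRERERERERERERzMzMuZmZmZmZd3d3d3d3dwAACIiIiIERERERERERERHMzMyZmZmZmZl3d3d3d3d3cAAIiIiIiBERERERERERzMzMzJmZmZmZmXd3d3d3d3d3AAiIiIiIERERERERERzMzMzMmZmZmZmZB3d3d3d3d3d3iIiIiIiBERERERERHMzMzMyZmZmZmZkAd3d3d3d3d3eIiIiIiIgREREREREczMzMzJmZmZmZmQAHd3d3d3d3eIiIiIiIiBERERERERHMzMzMmZmZmZmZAAd3d3d3d3eIiIiIiIEREREREREREczMzMzJmZmZmZkAB3d3d3d3eIiIiIiIgRERERERERERzMzMzMmZmZmZmQAHd3d3d3eIiIiIiIiBERERERH//xEczMzMzJmZmZmZAAd3d3d3d4iIiIiIiIEREREf////ERHMzMzMmZmZmZkAd3d3d3eIiIiIiAiIiBERH/////ERERzMzMyZmZmZmQB3d3d3iIiIiIiIAAiA////////8REREczMyZmZmZmZAHd3d4iIiIiIiIgAAAAP///////xERERzMzJmZAJmZkAd3d3iIiIiIiIiIAAAA////////ERERHMzMzAAACZmXd3d3eIiIiIiIiIgAAAAA//////8RERERzMzMAAAJmZ"/>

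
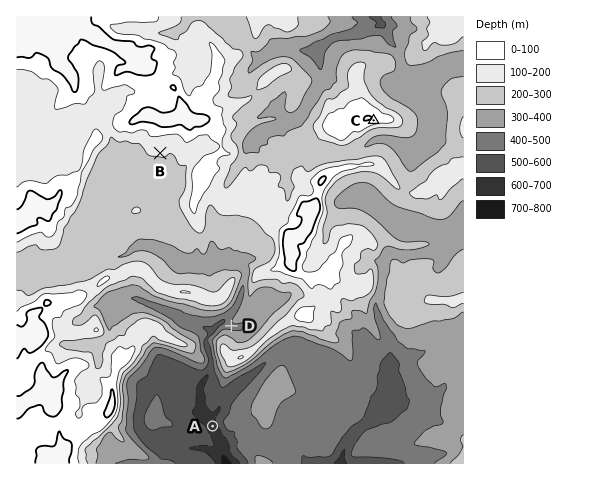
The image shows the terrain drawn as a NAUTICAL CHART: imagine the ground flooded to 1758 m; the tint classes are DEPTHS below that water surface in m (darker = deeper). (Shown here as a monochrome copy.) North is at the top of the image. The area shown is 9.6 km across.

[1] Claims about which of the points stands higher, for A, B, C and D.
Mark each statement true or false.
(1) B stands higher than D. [true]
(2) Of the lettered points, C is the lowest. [false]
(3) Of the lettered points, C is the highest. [true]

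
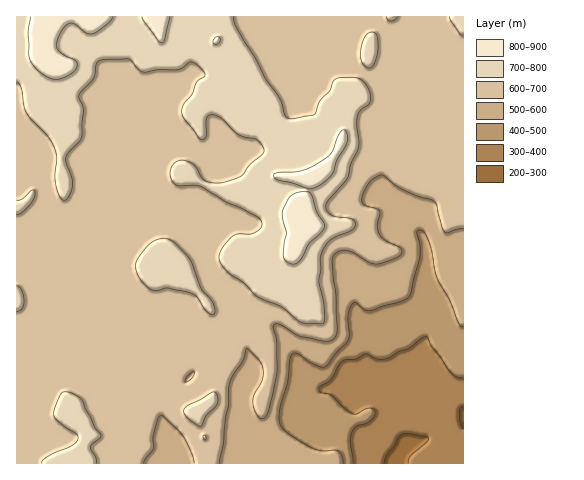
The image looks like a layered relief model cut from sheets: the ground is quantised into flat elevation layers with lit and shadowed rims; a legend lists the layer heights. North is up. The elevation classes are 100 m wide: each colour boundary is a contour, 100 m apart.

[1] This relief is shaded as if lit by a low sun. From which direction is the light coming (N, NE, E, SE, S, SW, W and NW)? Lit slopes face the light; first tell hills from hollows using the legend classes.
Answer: NW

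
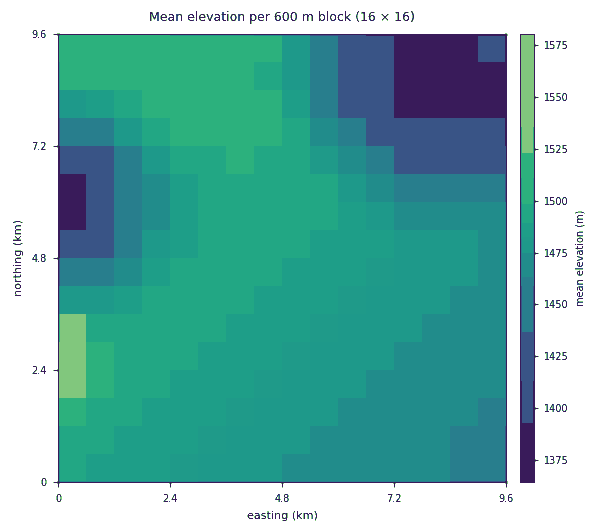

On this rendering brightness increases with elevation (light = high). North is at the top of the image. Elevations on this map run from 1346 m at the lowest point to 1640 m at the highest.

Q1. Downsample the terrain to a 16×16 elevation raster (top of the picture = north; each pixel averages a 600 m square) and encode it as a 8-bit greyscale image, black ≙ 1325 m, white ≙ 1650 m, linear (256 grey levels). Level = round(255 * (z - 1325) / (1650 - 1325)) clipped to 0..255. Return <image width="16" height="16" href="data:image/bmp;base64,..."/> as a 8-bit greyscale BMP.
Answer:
<image width="16" height="16" href="data:image/bmp;base64,Qk02BQAAAAAAADYEAAAoAAAAEAAAABAAAAABAAgAAAAAAAABAAATCwAAEwsAAAABAAAAAAAAAAAAAAEBAQACAgIAAwMDAAQEBAAFBQUABgYGAAcHBwAICAgACQkJAAoKCgALCwsADAwMAA0NDQAODg4ADw8PABAQEAAREREAEhISABMTEwAUFBQAFRUVABYWFgAXFxcAGBgYABkZGQAaGhoAGxsbABwcHAAdHR0AHh4eAB8fHwAgICAAISEhACIiIgAjIyMAJCQkACUlJQAmJiYAJycnACgoKAApKSkAKioqACsrKwAsLCwALS0tAC4uLgAvLy8AMDAwADExMQAyMjIAMzMzADQ0NAA1NTUANjY2ADc3NwA4ODgAOTk5ADo6OgA7OzsAPDw8AD09PQA+Pj4APz8/AEBAQABBQUEAQkJCAENDQwBEREQARUVFAEZGRgBHR0cASEhIAElJSQBKSkoAS0tLAExMTABNTU0ATk5OAE9PTwBQUFAAUVFRAFJSUgBTU1MAVFRUAFVVVQBWVlYAV1dXAFhYWABZWVkAWlpaAFtbWwBcXFwAXV1dAF5eXgBfX18AYGBgAGFhYQBiYmIAY2NjAGRkZABlZWUAZmZmAGdnZwBoaGgAaWlpAGpqagBra2sAbGxsAG1tbQBubm4Ab29vAHBwcABxcXEAcnJyAHNzcwB0dHQAdXV1AHZ2dgB3d3cAeHh4AHl5eQB6enoAe3t7AHx8fAB9fX0Afn5+AH9/fwCAgIAAgYGBAIKCggCDg4MAhISEAIWFhQCGhoYAh4eHAIiIiACJiYkAioqKAIuLiwCMjIwAjY2NAI6OjgCPj48AkJCQAJGRkQCSkpIAk5OTAJSUlACVlZUAlpaWAJeXlwCYmJgAmZmZAJqamgCbm5sAnJycAJ2dnQCenp4An5+fAKCgoAChoaEAoqKiAKOjowCkpKQApaWlAKampgCnp6cAqKioAKmpqQCqqqoAq6urAKysrACtra0Arq6uAK+vrwCwsLAAsbGxALKysgCzs7MAtLS0ALW1tQC2trYAt7e3ALi4uAC5ubkAurq6ALu7uwC8vLwAvb29AL6+vgC/v78AwMDAAMHBwQDCwsIAw8PDAMTExADFxcUAxsbGAMfHxwDIyMgAycnJAMrKygDLy8sAzMzMAM3NzQDOzs4Az8/PANDQ0ADR0dEA0tLSANPT0wDU1NQA1dXVANbW1gDX19cA2NjYANnZ2QDa2toA29vbANzc3ADd3d0A3t7eAN/f3wDg4OAA4eHhAOLi4gDj4+MA5OTkAOXl5QDm5uYA5+fnAOjo6ADp6ekA6urqAOvr6wDs7OwA7e3tAO7u7gDv7+8A8PDwAPHx8QDy8vIA8/PzAPT09AD19fUA9vb2APf39wD4+PgA+fn5APr6+gD7+/sA/Pz8AP39/QD+/v4A////AIKBf318enl3dXRycG9saF6EgoF/fXx6eHd1dHJwbmtjl4WCgX99fHp4d3VzcnBua8CLhIKAf318enh3dXNycG7IioSDgoB/fXt6eHZ1c3JwoYODhIOCgH99e3p4dnVzcXh6f4KDg4KAfn17enh2dXNcaHV+goODgoB+fXt5eHZ0OlBnd4CEhIOBgH59e3h2dSE9XHJ/hIWEg4F/e3Zxbm0fPFtzgIaHhoSBenFoYV1eOE5meYSIiIiFfG9hVExJTFxpd4KIi4qJgXRiUEE4Nz17gIaLjY2MiH1rVkIzKiszjo6QkJCPjoh6ZlA8LSYoM5aVlZSTkY+JemdSPzItMTw="/>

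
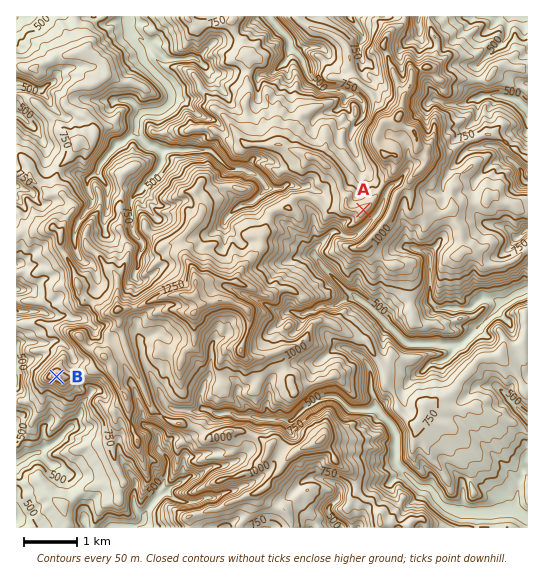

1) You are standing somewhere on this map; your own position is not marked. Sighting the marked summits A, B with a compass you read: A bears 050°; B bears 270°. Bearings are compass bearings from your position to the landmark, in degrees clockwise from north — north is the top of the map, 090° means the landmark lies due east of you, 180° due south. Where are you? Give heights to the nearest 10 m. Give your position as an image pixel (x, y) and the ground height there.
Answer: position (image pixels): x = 165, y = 377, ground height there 1000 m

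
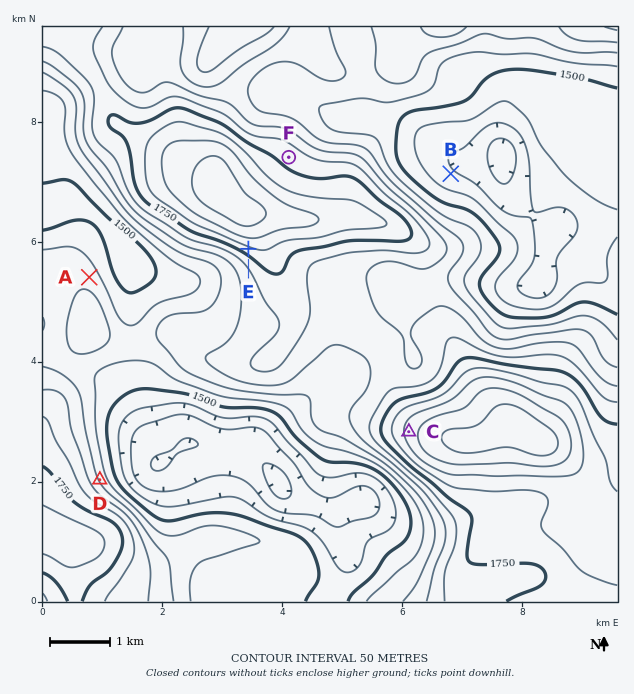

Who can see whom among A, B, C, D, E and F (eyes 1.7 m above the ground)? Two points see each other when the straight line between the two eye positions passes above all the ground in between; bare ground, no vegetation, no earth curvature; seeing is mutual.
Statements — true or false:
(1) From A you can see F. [false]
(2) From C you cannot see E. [false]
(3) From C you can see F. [false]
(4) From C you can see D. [true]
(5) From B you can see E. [false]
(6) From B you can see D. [false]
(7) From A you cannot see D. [true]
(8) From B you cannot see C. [true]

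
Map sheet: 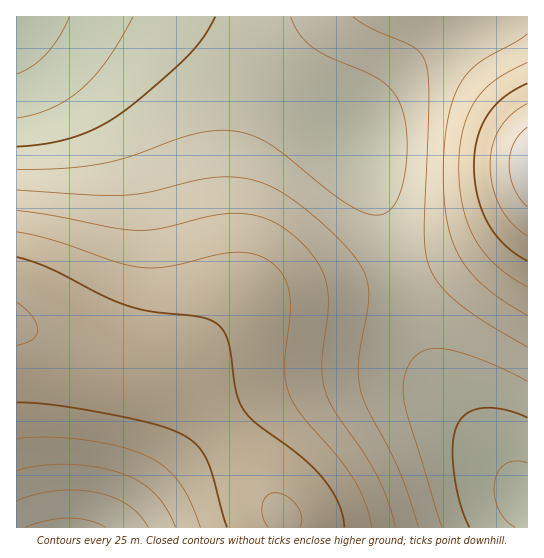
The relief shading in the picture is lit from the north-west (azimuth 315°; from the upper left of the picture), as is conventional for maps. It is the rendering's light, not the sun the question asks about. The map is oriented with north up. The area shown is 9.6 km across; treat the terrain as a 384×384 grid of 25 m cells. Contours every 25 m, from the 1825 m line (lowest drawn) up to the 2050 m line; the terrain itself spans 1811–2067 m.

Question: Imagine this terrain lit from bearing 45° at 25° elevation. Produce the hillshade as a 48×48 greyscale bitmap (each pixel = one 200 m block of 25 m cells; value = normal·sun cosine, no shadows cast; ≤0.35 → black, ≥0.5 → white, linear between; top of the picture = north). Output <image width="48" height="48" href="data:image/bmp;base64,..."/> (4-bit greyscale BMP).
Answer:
<image width="48" height="48" href="data:image/bmp;base64,Qk32BAAAAAAAAHYAAAAoAAAAMAAAADAAAAABAAQAAAAAAIAEAAATCwAAEwsAABAAAAAAAAAAAAAAABEREQAiIiIAMzMzAERERABVVVUAZmZmAHd3dwCIiIgAmZmZAKqqqgC7u7sAzMzMAN3d3QDu7u4A////AGVVVERDMzIiIzNEVniJqru8zMzMy7uqmVVVRERDMzIiMzRFZniZqrvMzMzMy7uqmVVVREQzMyIjM0RVZ4mau7zMzMzMu7qpiFVUREMzMyIzM0VWeImru8zMzMzLu6qYh1VURDMzMzMzNEVneJqrvMzMzMzLuqmYd1VERDMzMzMzRFZniZq7zMzMzMy7qpmHdlVERDMzMzNERWZ4iaq7zMzMzMu6qZiHZlVERDMzMzREVWd4mau8zMzMzLuqmYh2ZVVERERERERVVneImqu8zMzMy7qqmId2VVVEREREREVWZniJmqu7zMzLu6qpmHdmVVVUREREVVVmZ3iJmqu7u7u7uqqZh3ZlVFVVVVVVVWZnd4iZmqq7u7u7qpmYh2ZVRFVVVVVWZmd3eIiZmqqqu7qqqZmId2ZVRFVVZmZmZ3d4iIiZmaqqqqqqmZiHdmVURGZmZmd3d3iIiIiZmZqqqqqZmYh3ZlVERGZmd3d3iIiIiIiZmZmaqpmZmId2ZVVEQ2d3d3iIiIiIiIiZmZmZmZmZiId2ZVREM3d3iIiImZmYiIiJmZmZmZmZiHdmVURDM3iIiJmZmZmZmIiImZmZmZmZiHdmVUQzM4iImZmZmZmZmIiImZmZmZmZiHZlVEQzM4mZmZqqqZmZmIiImZmZmZmZiHZlVEMzM5maqqqqqpmZmIiImZmaqqmZiHZlRDMzIqqqqqqqqpmZmIiJmZqqqqqZiHZVRDMiIqqqu7qqqpmZmYmZmaqqqqqZiHZUQzIiIru7u7u6qpmZmZmZmqq7u6qpmHZUQyIiIru7u7u6qpmZmZmZqqu7u7qpmHZUMyIRIru7u7u6qpmZmZmZqru7u7upmHVUMiEREczLu7u6qpmZmZmaqru7u7uph2VDMiEREczLu7uqqpmZmZmaq7u8y7uph2VDIhEREszLu7uqqZmZmZmqq7vMu7qph2VDIhERIsy7u7qqqZmZmZmqq7u8u7qZh1QzIRERIsu7u6qqmZmZmZmqq7u7u6qYdlQyIRESIru7uqqpmZmZmZmqq7u7u6qYdlQyIRESM7u7qqqZmZmZmZmqqru7qqmIdkMyIRIiNLuqqqmZmZiZmZmaqqqqqpmHZUMyIiIzRKqqqZmZiIiImZmZqqqqmZh3ZUMyIiM0VaqpmZmIiIiIiZmZmZmZmId2VEMzMzNFZqmZmYiIiIiIiImZmZmYiHdmVEMzM0RWd5mZiIiIiIiIiIiImZiIh3ZlVEMzREVneJmIiIiIiIiIiIiIiIiHd2ZVRERERVZniJiIiId3d3iIiIiIiId3dmVVREREVWZ4iYiIh3d3d3eIiIiIh3d2ZlVVRERFVmeImYiHd3d3d3d3d3d3d3dmZVVUREVVZneJmYh3d3d3d3d3d3d3d3ZmVVVURVVWZ3iJmYd3d3d3d3d3d3d3dmZlVVVUVVVmd4iJmXd3d3d3d3d3d3d3ZmZVVVVVVVZmd4iIiHd3d3d3d3d3d3d3ZmZVVVVVVWZnd4iIiHd3d3d3d3d3d3d2ZmVVVVVVVWZ3d4iIdw=="/>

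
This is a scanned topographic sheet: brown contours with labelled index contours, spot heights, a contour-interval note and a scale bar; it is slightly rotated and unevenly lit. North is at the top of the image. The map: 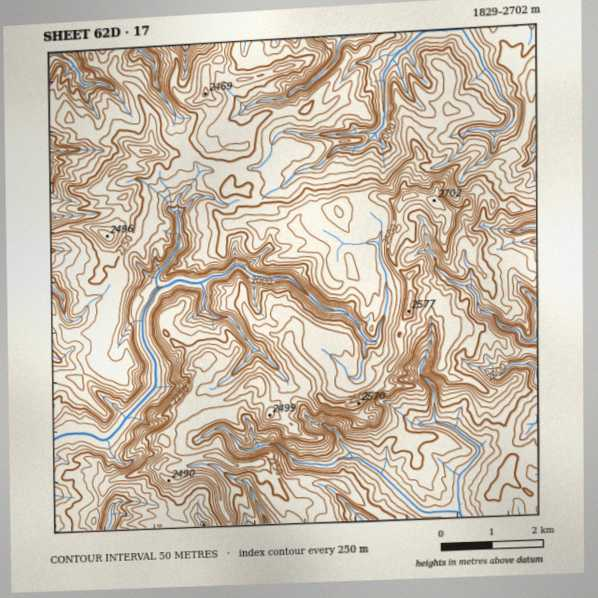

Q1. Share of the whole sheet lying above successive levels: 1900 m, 92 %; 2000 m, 79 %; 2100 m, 64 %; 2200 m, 44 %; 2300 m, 24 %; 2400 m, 7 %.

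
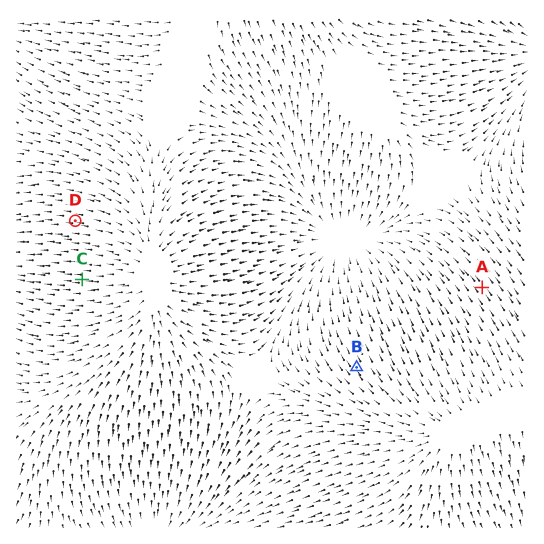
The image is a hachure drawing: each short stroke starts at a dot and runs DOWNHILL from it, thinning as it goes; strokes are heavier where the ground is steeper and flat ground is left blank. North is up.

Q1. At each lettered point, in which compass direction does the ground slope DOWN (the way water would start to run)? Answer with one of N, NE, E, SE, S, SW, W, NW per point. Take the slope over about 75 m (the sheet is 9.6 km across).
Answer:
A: NW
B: NW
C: W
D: W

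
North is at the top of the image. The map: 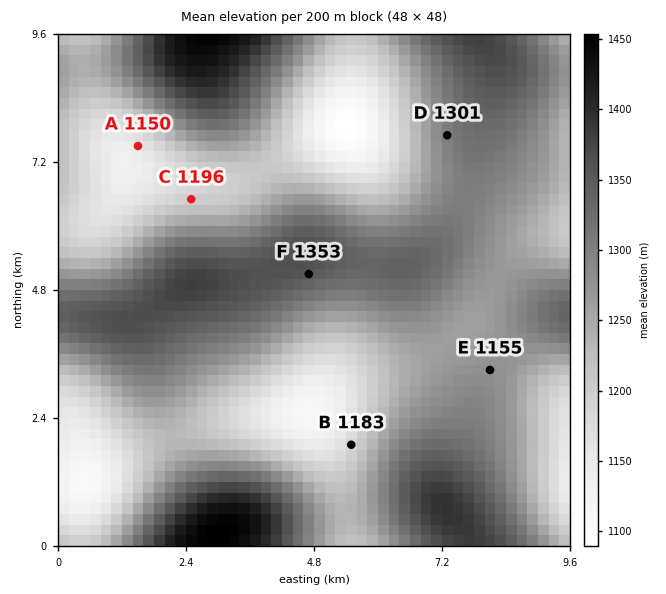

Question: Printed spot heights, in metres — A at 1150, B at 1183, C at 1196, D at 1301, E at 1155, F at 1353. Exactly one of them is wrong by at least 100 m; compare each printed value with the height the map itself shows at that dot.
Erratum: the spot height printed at E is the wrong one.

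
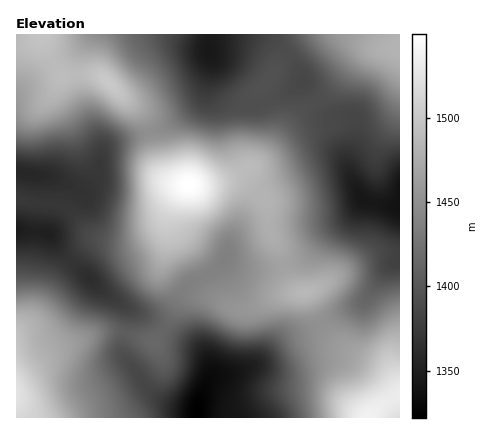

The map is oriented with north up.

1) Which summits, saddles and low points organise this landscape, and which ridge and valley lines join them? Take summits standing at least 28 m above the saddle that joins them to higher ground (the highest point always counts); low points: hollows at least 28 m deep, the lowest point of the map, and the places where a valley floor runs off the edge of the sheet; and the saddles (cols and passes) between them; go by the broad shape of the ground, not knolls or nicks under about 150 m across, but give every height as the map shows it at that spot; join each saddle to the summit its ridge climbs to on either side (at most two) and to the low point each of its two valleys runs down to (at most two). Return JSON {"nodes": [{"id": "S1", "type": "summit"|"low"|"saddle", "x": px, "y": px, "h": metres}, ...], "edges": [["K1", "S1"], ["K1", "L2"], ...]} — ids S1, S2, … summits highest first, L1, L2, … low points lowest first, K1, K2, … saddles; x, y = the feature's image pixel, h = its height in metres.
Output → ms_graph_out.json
{"nodes": [
{"id": "S1", "type": "summit", "x": 190, "y": 184, "h": 1550},
{"id": "S2", "type": "summit", "x": 368, "y": 416, "h": 1537},
{"id": "S3", "type": "summit", "x": 16, "y": 394, "h": 1524},
{"id": "S4", "type": "summit", "x": 108, "y": 82, "h": 1502},
{"id": "S5", "type": "summit", "x": 398, "y": 48, "h": 1483},
{"id": "L1", "type": "low", "x": 198, "y": 412, "h": 1322},
{"id": "L2", "type": "low", "x": 398, "y": 202, "h": 1338},
{"id": "L3", "type": "low", "x": 210, "y": 52, "h": 1343},
{"id": "L4", "type": "low", "x": 16, "y": 230, "h": 1346},
{"id": "K1", "type": "saddle", "x": 322, "y": 322, "h": 1451},
{"id": "K2", "type": "saddle", "x": 150, "y": 132, "h": 1449},
{"id": "K3", "type": "saddle", "x": 124, "y": 334, "h": 1405},
{"id": "K4", "type": "saddle", "x": 244, "y": 106, "h": 1392},
{"id": "K5", "type": "saddle", "x": 316, "y": 102, "h": 1392}],
"edges": [["K1", "S1"], ["K1", "S2"], ["K1", "L1"], ["K1", "L2"], ["K2", "S1"], ["K2", "S4"], ["K2", "L3"], ["K2", "L4"], ["K3", "S1"], ["K3", "S3"], ["K3", "L1"], ["K3", "L4"], ["K4", "S1"], ["K4", "L2"], ["K4", "L3"], ["K5", "S1"], ["K5", "S5"], ["K5", "L2"], ["K5", "L3"]]}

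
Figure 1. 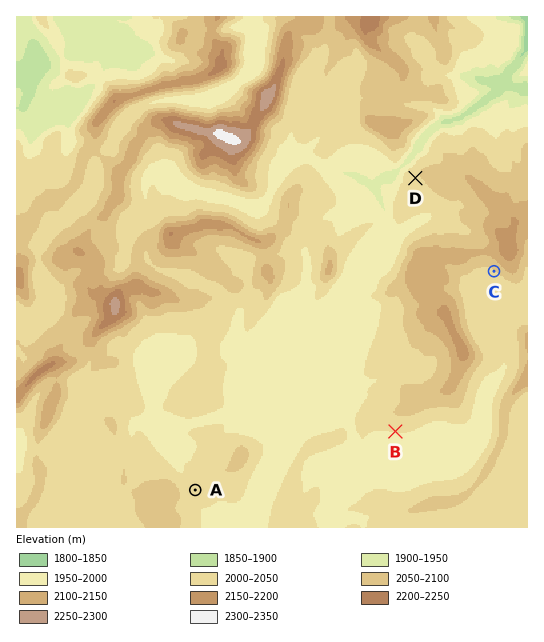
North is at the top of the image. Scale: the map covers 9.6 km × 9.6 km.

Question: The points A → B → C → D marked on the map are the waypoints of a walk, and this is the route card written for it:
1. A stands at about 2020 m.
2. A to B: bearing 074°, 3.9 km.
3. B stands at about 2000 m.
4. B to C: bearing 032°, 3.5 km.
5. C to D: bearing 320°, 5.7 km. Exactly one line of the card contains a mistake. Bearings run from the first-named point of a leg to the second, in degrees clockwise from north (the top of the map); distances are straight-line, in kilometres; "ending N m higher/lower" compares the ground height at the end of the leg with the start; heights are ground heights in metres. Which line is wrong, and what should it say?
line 5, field distance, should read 2.3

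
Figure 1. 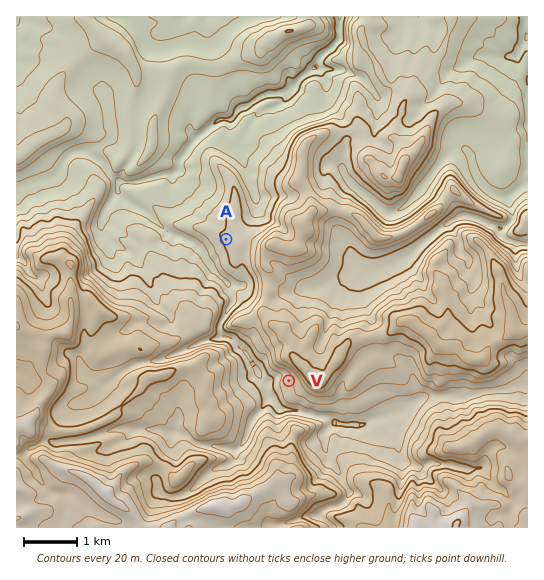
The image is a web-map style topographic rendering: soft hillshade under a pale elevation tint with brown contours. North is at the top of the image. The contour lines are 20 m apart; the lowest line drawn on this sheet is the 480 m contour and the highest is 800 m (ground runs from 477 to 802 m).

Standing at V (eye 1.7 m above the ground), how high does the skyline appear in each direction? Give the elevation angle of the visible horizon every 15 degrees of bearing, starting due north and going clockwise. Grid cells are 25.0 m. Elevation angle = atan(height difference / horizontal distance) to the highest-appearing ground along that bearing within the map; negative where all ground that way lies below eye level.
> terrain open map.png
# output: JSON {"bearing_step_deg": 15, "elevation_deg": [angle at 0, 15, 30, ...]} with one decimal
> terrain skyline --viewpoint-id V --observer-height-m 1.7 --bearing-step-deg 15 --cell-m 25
{"bearing_step_deg": 15, "elevation_deg": [8.4, 10.7, 12.4, 13.1, 12.9, 12.0, 10.5, 7.3, 3.7, 2.3, 1.5, 3.1, 4.1, 3.7, 3.4, 2.0, 2.2, 1.9, 1.9, 1.8, 0.9, 0.2, 3.7, 6.5]}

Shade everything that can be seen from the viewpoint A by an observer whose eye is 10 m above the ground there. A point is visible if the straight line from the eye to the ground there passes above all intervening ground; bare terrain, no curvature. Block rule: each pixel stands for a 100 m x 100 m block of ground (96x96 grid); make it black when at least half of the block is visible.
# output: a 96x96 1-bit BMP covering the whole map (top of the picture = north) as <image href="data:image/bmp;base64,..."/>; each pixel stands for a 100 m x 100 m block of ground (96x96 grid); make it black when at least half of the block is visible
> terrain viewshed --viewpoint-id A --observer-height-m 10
<image width="96" height="96" href="data:image/bmp;base64,Qk2+BAAAAAAAAD4AAAAoAAAAYAAAAGAAAAABAAEAAAAAAIAEAAATCwAAEwsAAAIAAAAAAAAA////AAAAAAAAAAAAAAAAAAAAAAAAAAAAAAAAAAAAAAAAAAABAAAAAAAAAAAAAAAAwAAAAAAAAAAAAAAAf4AAAAAAAAAAAAAAH/AAAAAAAAAAAAAAD/gAAAAAAAAAAAAAB/4AAAAAAAAAAAAAAf8AAAAAAAAABgAAAP+AAAAAAAAAHAAAAEf8AAAAAAAAMAAAAAP8AAAAAAAAAAAAAAP4AAAAAAAAAAAAAAH4AAAAAAAAAAAAAAH4AAAAAAAAAAAAAAAQAAAAAAAAAAAAAAAAAAAAAAAAAAAAAAAAAAAAAAAQAAAAAAAAAAAAAAAwAAAAAAAAAAAAAAAAAAAAAAAAAAAAAAAIAAAAAwAAAAAAAAAIAAAAAYAAAAAAAAAEAAAAAIAAAAAAAAAGAAAAAAAAAAAAAAADAAAAAAAAAAAAAAABgAAAAAAAAAAAAAABgAAAAAAAAAAAAAABwABAAAAAAAAAAAAAAAD8BgAAAAAAAAAAAAAPgwAAAAAAAAAAAAAB4QAAAAAAAAAAAAAAfwAAAAAAAAAAAAGAHwAAAAAAAAAAAH/4BgAAAAAAAAAAAD/8AAAAAAAAAAAAIAvwAAAAAAAAAAAAIAPgAABAAAAAAAAAIAEAMcHgAAAAAAAAID/wefPAAAAAAAAAMP/g/P+AAAAAAAAAMf/B/v4AAAAAAAAAM//L/34AAAAAAAAAM/+T/34AAAAAAAAAP/+X/g4AAAAAAAAAP/+//g4AAAAAAAAAP+c//A4AAAAAAAAAP8cf/AwAAAAAAAAAP8Y/+BwAAAAAAAAAP4Q/85wAAAAAAAAAf4h/85wAAAAAAAAA/4B/594AAAAAAAAAf4D/x94AAAAAAAAAfwD/j/8AAAAAAAAAfgH///8AAAAAAAAAfgP///+AAAAAAAAA/gPj/8G8AAAAAAAA/gfAD8D4AAAAAAAAjz+AH8DwAAAAAAAABz9gAcDgAAAAAAAAB5/gAIDgAAAAAAAAA9/wAIDAAAAAAAAAAff4AID8AAAAAAAAAef8AID8AAAAAAAAAeA4AYH8AAAAAAAAAf4IAwH4AAAAAAAAA/fwBgH4AAAAAADAB7P83gA4AAAAAADwBxH8+AA8AAAAAAD+BAj8IAA8AAAAAAB/gAD+AAA8AAAAAAAf8AB+AAAcAAAAAAAP+AB/AAAcAAAAAAAD/wB/gAAAAAAAAAAA/wB/gAAAAAAAAAAAfwB/wAAAAAAAAAAAfwA/4AAAAAAAAAAAfwA/4AAAAAAAAAAAfwA/4AAAAAAAAAAA/wAf4AAAAAAAAAAB/wAf4AAAAAAAAAAB/wYP4AAAAAAAAAAB/4OP4AAAAAAAAAAA/4P/8AAAAAAAAAAA/+f/8AAAAAAAAAAAf///+AAAAAAAAAAAf/8D/AAAAAAAAAAAP/4AwAwAAAAAAAAAH/4AAD4AAAAAAAAAD/4AAD+AAAAAAAAAA+QAAD/AAQAAAAAAA8AAAAH4A4AAAAAAAwAAAAB/44AAAAAAHgAAAAAPw4AAAAAAfAAAAAAAAwAAAAAAOAAAAAAAAgAAAAA="/>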